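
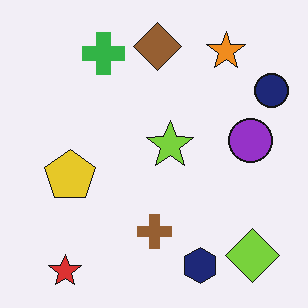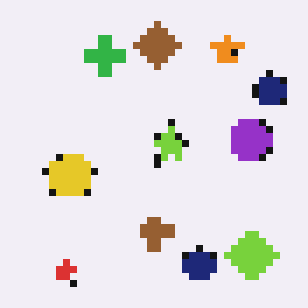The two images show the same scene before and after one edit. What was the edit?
This is the original image moderately pixelated.

Shapes are reduced to large square blocks; fine edges and outlines are lost — a downscale-then-upscale (mosaic) effect.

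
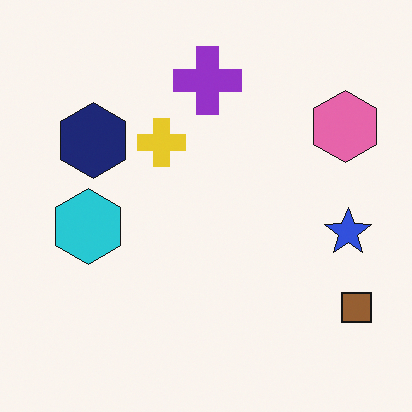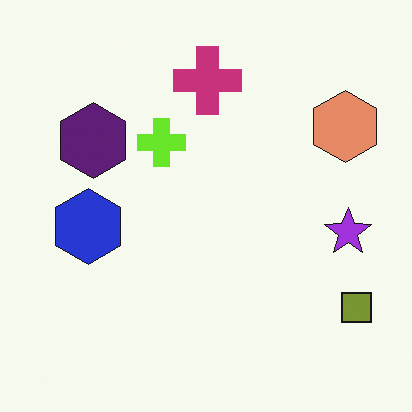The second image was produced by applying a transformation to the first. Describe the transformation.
Hue-shifted by a small amount.

Every shape's color has rotated by the same amount around the hue wheel — a uniform hue shift.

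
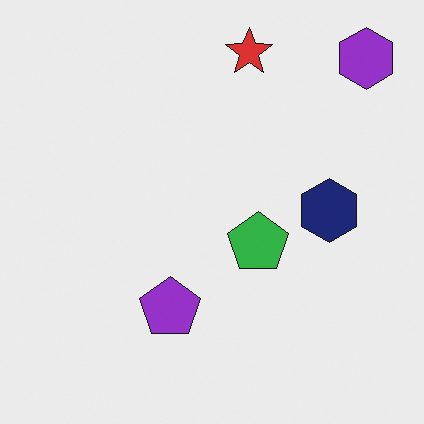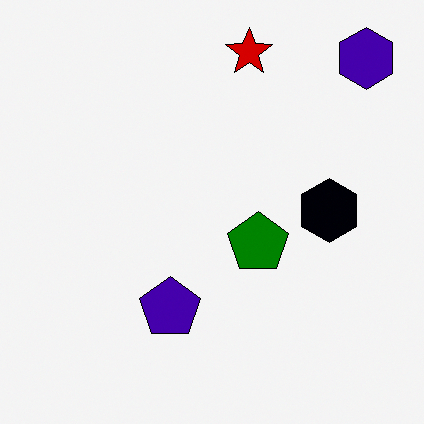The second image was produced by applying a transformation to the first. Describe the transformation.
The image was given much higher contrast.

Tones are pushed away from mid-grey across the whole image — a global contrast change.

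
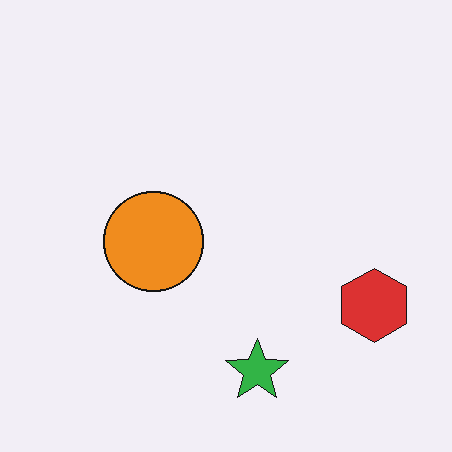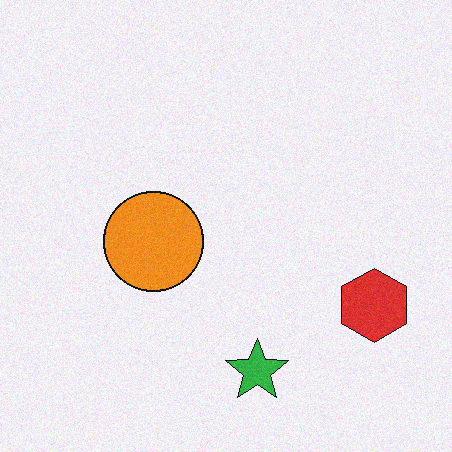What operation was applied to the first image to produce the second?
This is the original image degraded with light additive noise.

Random speckle covers the whole image, including the flat background.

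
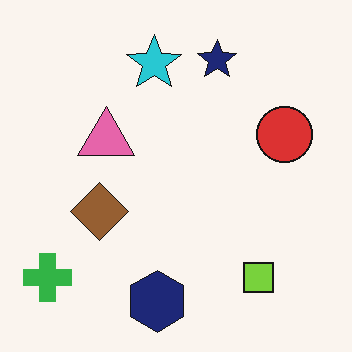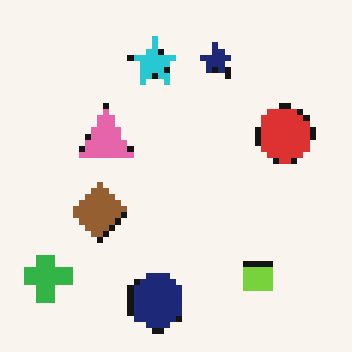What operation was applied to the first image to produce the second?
It was pixelated into visible square blocks.

Shapes are reduced to large square blocks; fine edges and outlines are lost — a downscale-then-upscale (mosaic) effect.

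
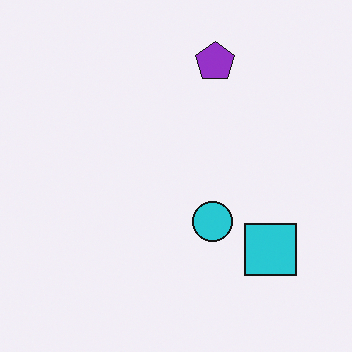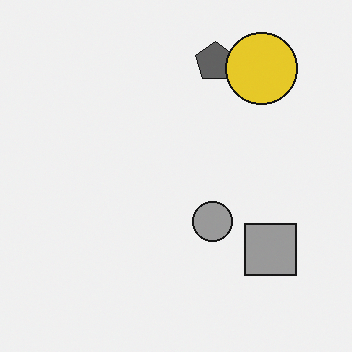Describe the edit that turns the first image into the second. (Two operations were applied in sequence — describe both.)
The second image is the first converted to grayscale, then overlaid with an additional yellow circle.

All color is removed — every shape is now a shade of grey. A yellow circle appears in the second image that is absent from the first.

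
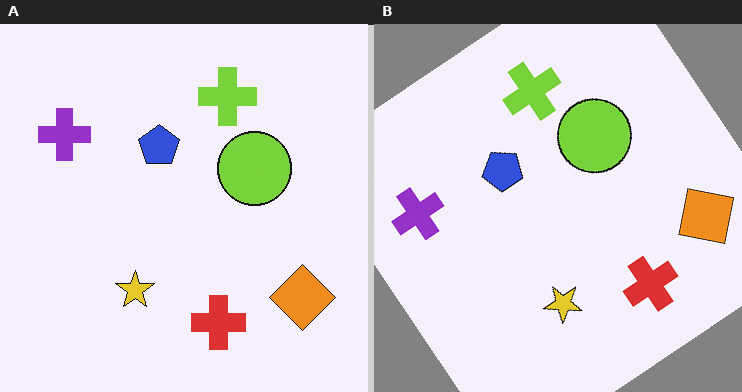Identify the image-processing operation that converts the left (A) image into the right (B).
The right (B) image is the left (A) rotated counter-clockwise by a large amount — several tens of degrees.

Every shape is tilted by the same angle and the image corners show triangular fill wedges — a whole-image rotation by a non-right angle.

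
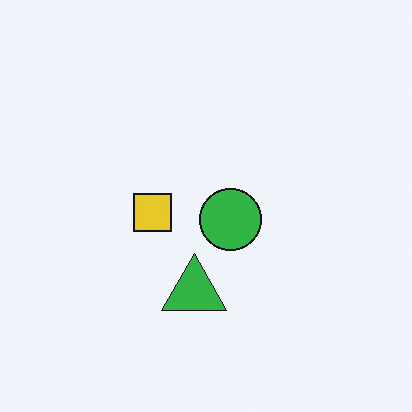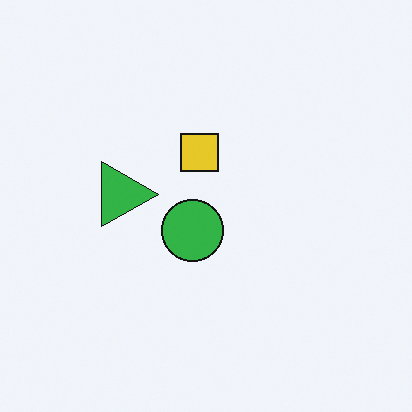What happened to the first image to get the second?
The second image is the first rotated 90° clockwise.

The green triangle sits in the bottom of the first image and the left of the second — consistent with a whole-image 90° clockwise rotation.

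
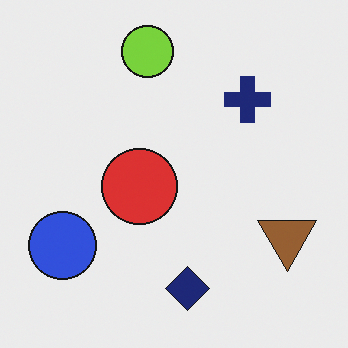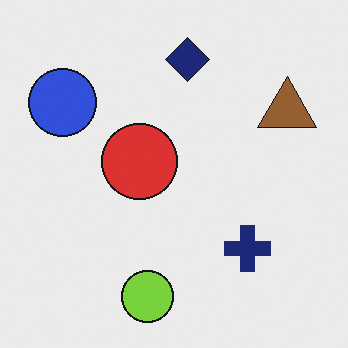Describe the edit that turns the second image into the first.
The transformation is: flipped vertically (top ↔ bottom).

The lime circle is in the bottom of the second image and the top of the first — shapes on opposite sides of the horizontal midline have swapped in a mirror flip.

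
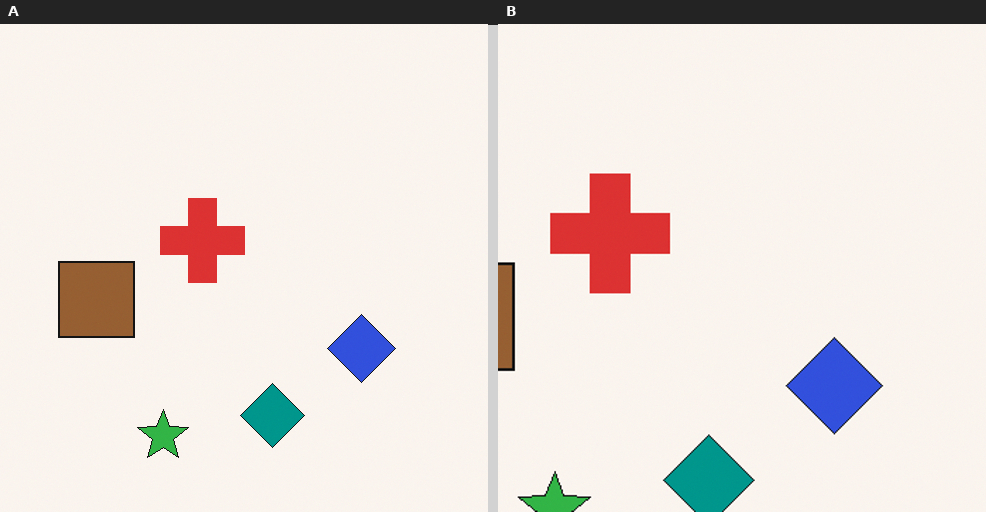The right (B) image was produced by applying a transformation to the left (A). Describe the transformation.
The right (B) image is the left (A) cropped to a modestly smaller region and rescaled.

The visible shapes are larger and the field of view is narrower; shapes near the original edges may be partly or wholly outside the frame — a crop-and-rescale.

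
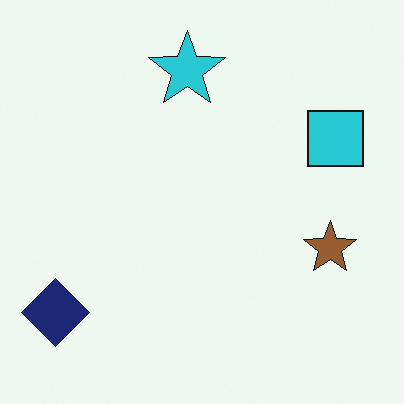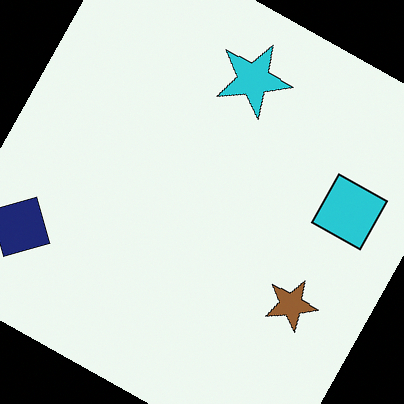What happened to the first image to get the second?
The image was rotated clockwise by a clearly visible amount.

Every shape is tilted by the same angle and the image corners show triangular fill wedges — a whole-image rotation by a non-right angle.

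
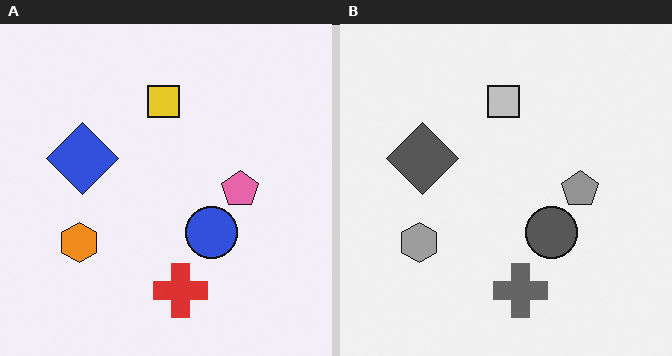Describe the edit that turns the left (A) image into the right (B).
Converted to grayscale.

All color is removed — every shape is now a shade of grey.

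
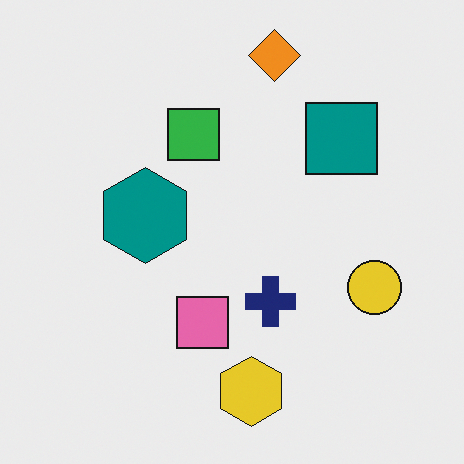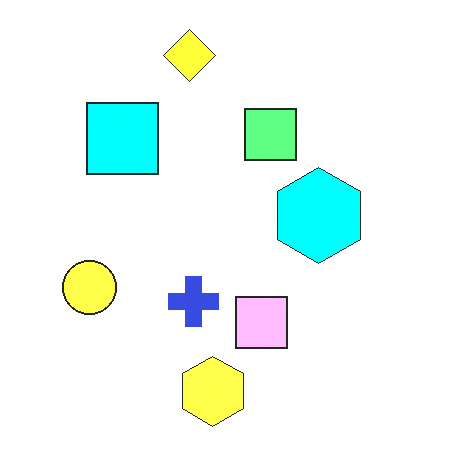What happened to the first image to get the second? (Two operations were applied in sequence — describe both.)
The transformation is: flipped horizontally (left ↔ right), then noticeably brightened.

The yellow circle is in the right of the first image and the left of the second — shapes on opposite sides of the vertical midline have swapped in a mirror flip. Every pixel — background and shapes alike — is uniformly brightened.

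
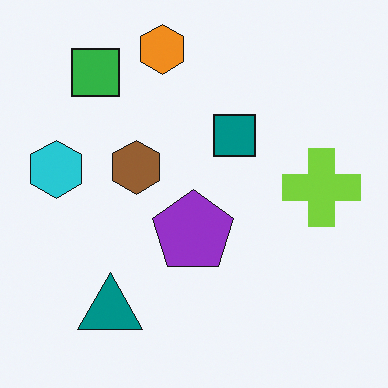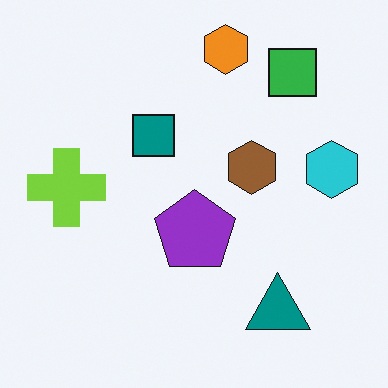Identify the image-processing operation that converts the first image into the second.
The second image is the first flipped horizontally (left ↔ right).

The cyan hexagon is in the left of the first image and the right of the second — shapes on opposite sides of the vertical midline have swapped in a mirror flip.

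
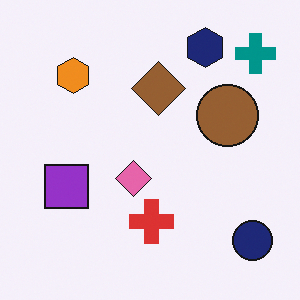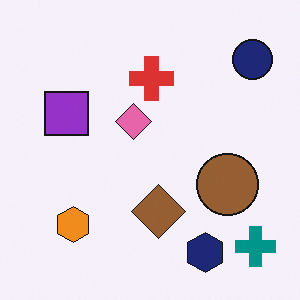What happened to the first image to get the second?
This is the original image flipped vertically (top ↔ bottom).

The navy hexagon is in the top-right of the first image and the bottom-right of the second — shapes on opposite sides of the horizontal midline have swapped in a mirror flip.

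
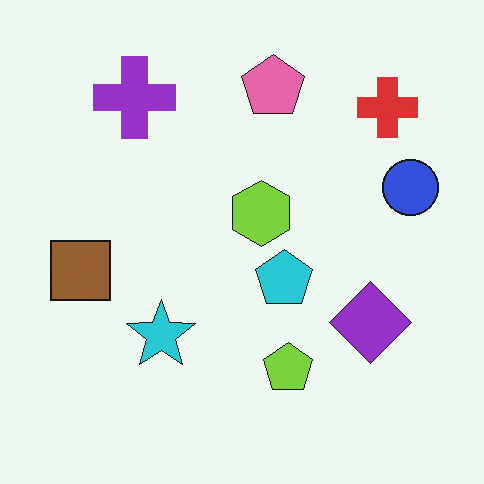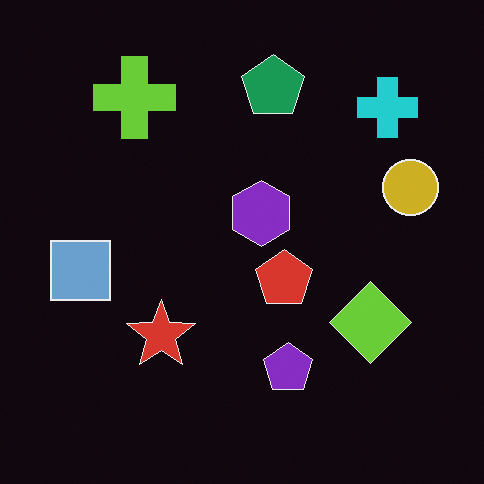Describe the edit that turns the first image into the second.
The image was color-inverted (negative).

The light background has become dark and every shape's color is its complement — a photographic negative.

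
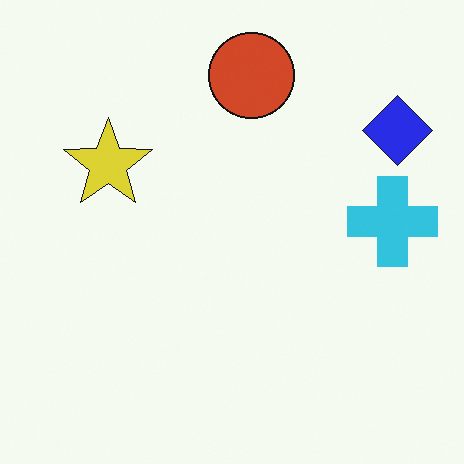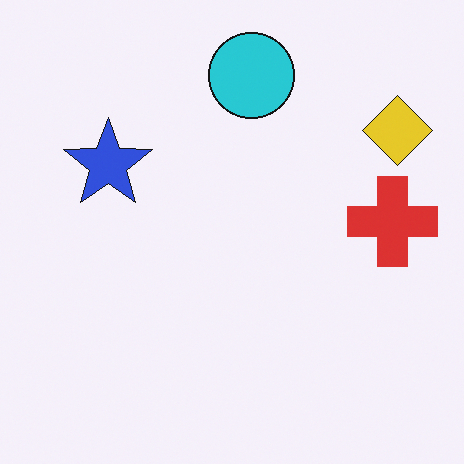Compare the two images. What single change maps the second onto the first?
This is the original image hue-shifted through roughly half the color wheel.

Every shape's color has rotated by the same amount around the hue wheel — a uniform hue shift.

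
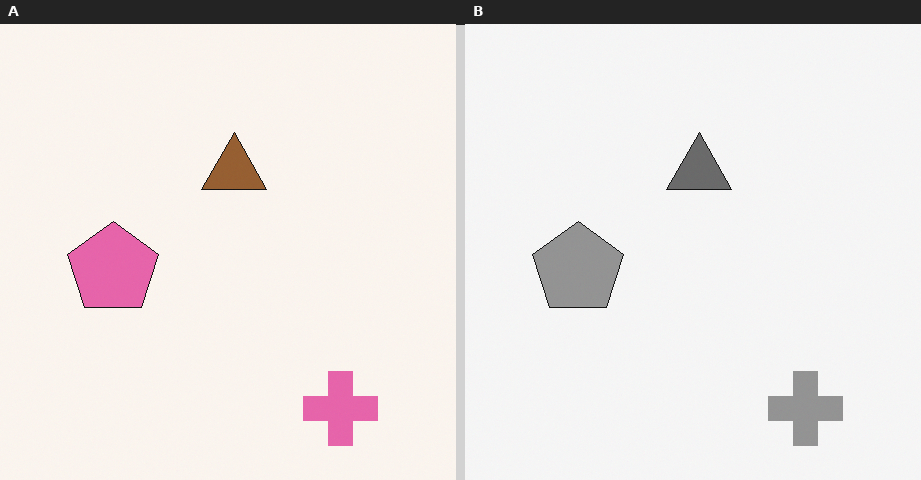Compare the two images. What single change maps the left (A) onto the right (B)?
It was converted to grayscale.

All color is removed — every shape is now a shade of grey.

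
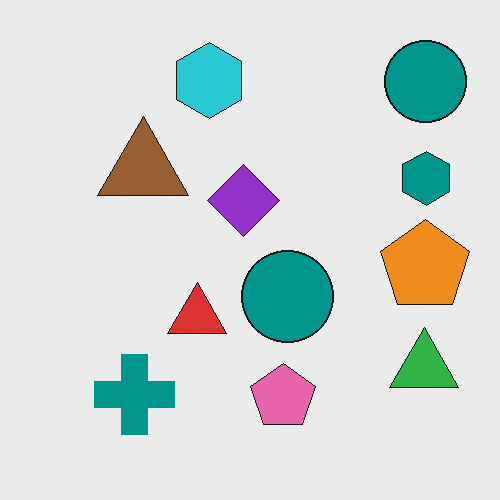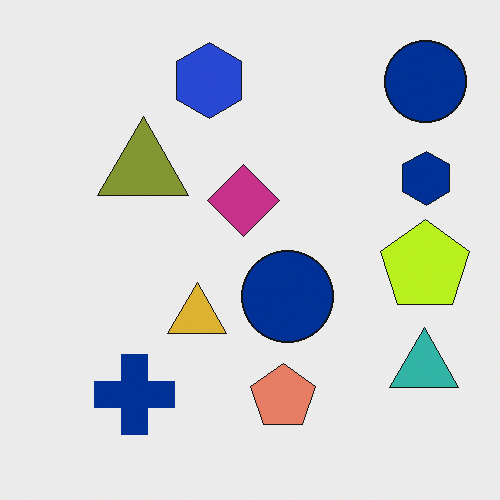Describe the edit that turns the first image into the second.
The transformation is: hue-shifted slightly.

Every shape's color has rotated by the same amount around the hue wheel — a uniform hue shift.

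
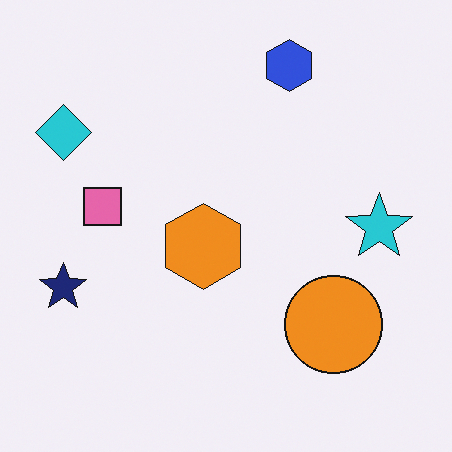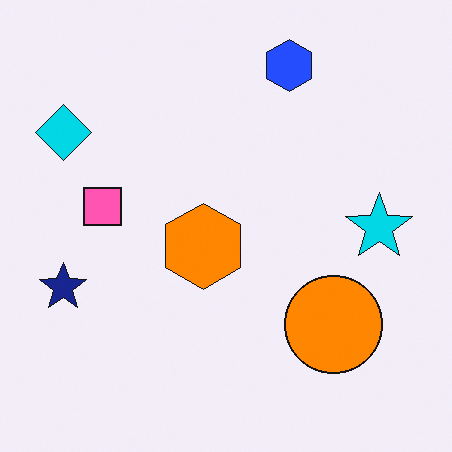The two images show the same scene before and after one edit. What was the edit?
This is the original image slightly oversaturated.

All colors are more vivid — a global saturation change.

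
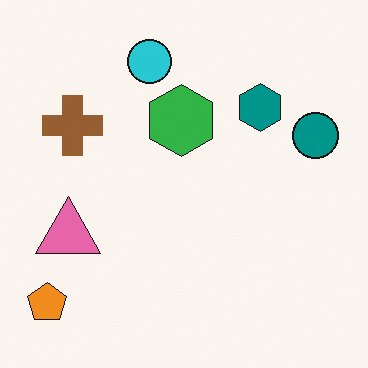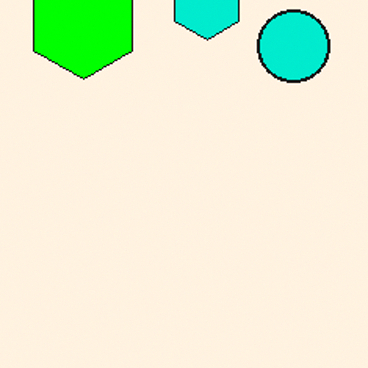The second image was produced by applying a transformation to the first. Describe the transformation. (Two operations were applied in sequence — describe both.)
This is the original image cropped slightly and scaled back up, then made much more vivid (saturation change).

The visible shapes are larger and the field of view is narrower; shapes near the original edges may be partly or wholly outside the frame — a crop-and-rescale. All colors are more vivid — a global saturation change.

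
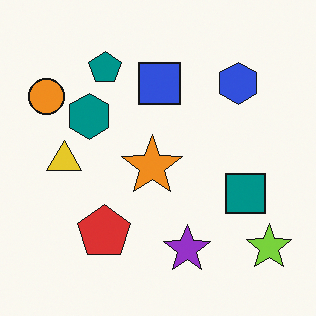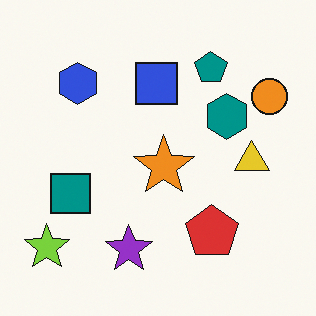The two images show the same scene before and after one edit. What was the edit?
It was flipped horizontally (left ↔ right).

The orange circle is in the top-left of the first image and the top-right of the second — shapes on opposite sides of the vertical midline have swapped in a mirror flip.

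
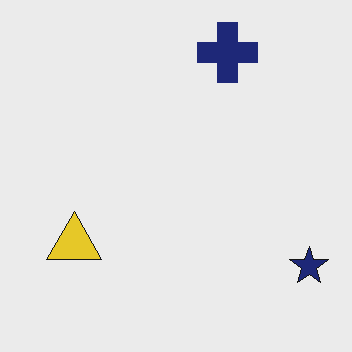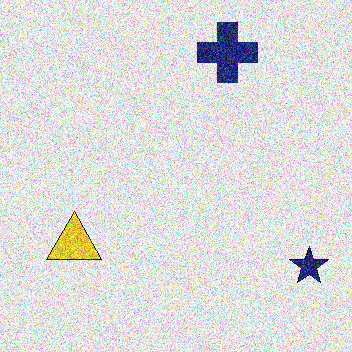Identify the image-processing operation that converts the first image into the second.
The image was degraded with heavy additive noise.

Random speckle covers the whole image, including the flat background.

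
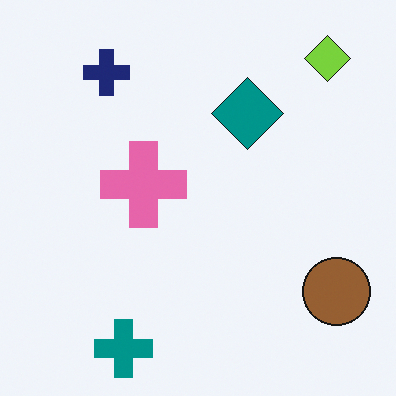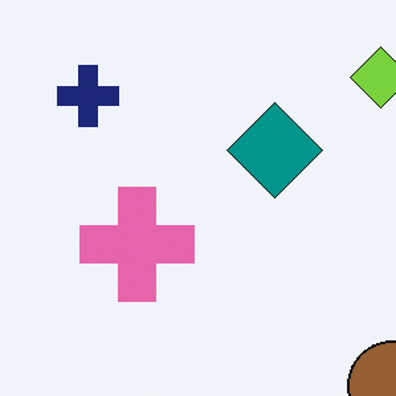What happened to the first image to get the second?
This is the original image cropped to a modestly smaller region and rescaled.

The visible shapes are larger and the field of view is narrower; shapes near the original edges may be partly or wholly outside the frame — a crop-and-rescale.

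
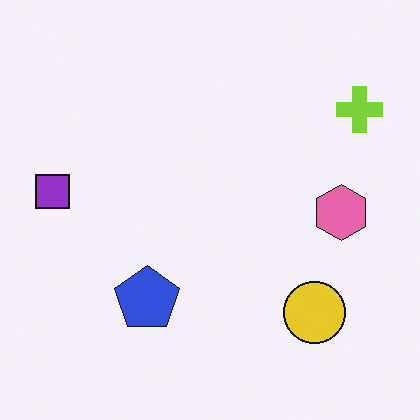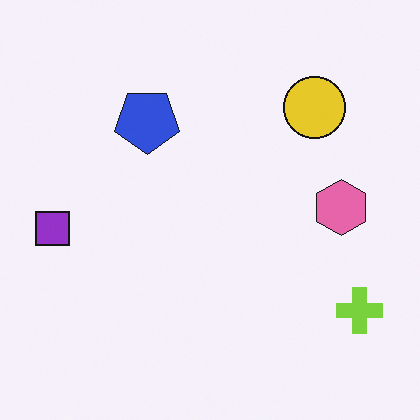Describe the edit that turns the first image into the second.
The second image is the first flipped vertically (top ↔ bottom).

The yellow circle is in the bottom-right of the first image and the top-right of the second — shapes on opposite sides of the horizontal midline have swapped in a mirror flip.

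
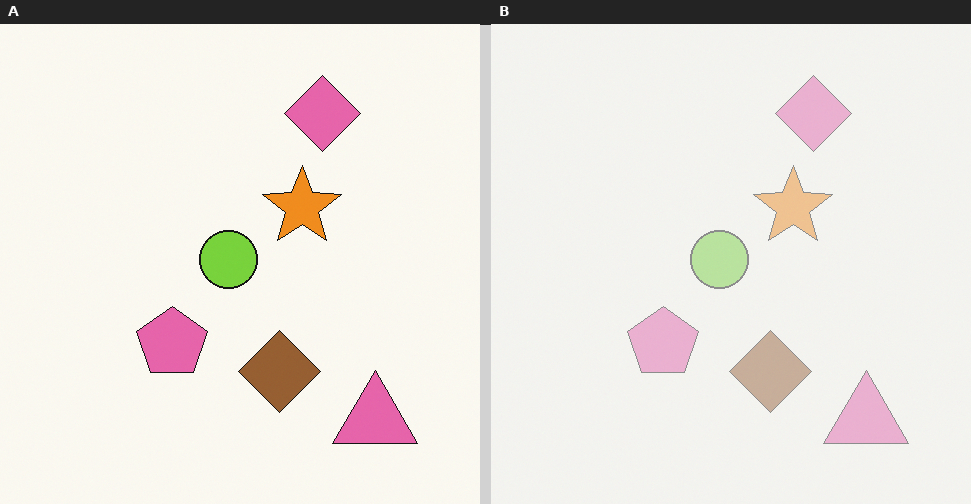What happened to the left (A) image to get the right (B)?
It was given much lower contrast.

Tones are pushed toward mid-grey across the whole image — a global contrast change.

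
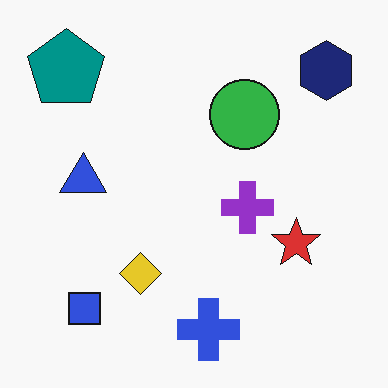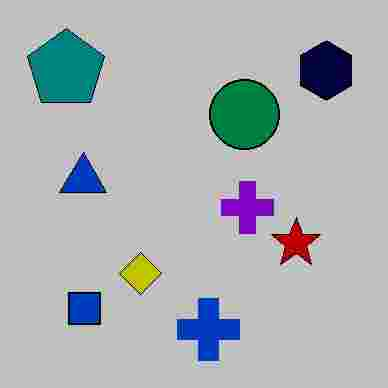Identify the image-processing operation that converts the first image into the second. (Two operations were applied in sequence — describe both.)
Aggressively posterized, then degraded with heavy JPEG compression.

Each flat color has snapped to a coarser quantized level — most visibly, the near-white background has dropped to a flat grey. Blocky 8×8 compression artifacts appear around shape edges and the flat background shows ringing — characteristic JPEG degradation.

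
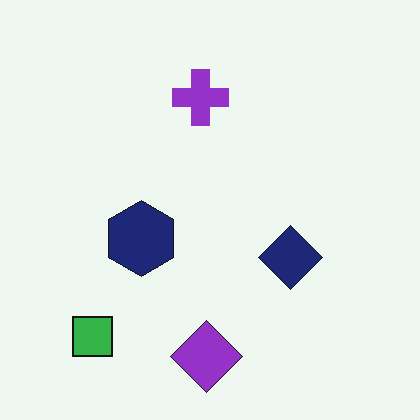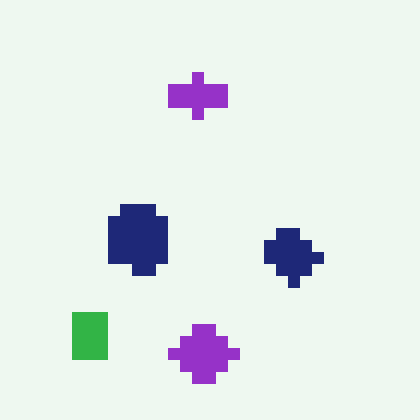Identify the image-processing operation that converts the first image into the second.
Heavily pixelated into large blocks.

Shapes are reduced to large square blocks; fine edges and outlines are lost — a downscale-then-upscale (mosaic) effect.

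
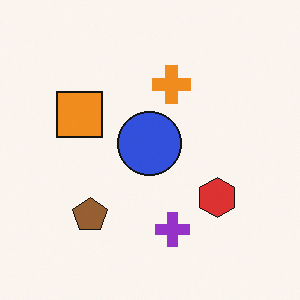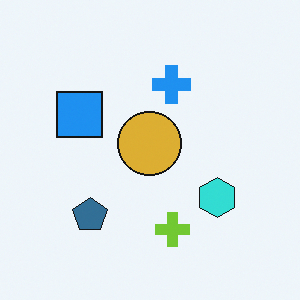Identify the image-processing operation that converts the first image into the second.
Hue-shifted by a large amount.

Every shape's color has rotated by the same amount around the hue wheel — a uniform hue shift.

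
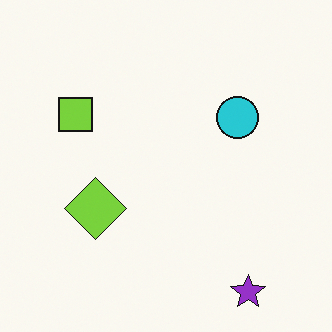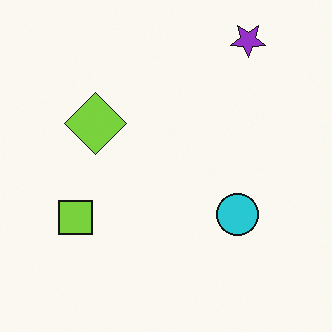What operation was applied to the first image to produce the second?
Flipped vertically (top ↔ bottom).

The purple star is in the bottom-right of the first image and the top-right of the second — shapes on opposite sides of the horizontal midline have swapped in a mirror flip.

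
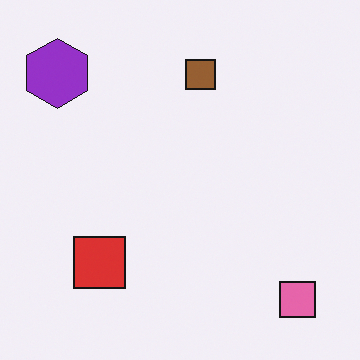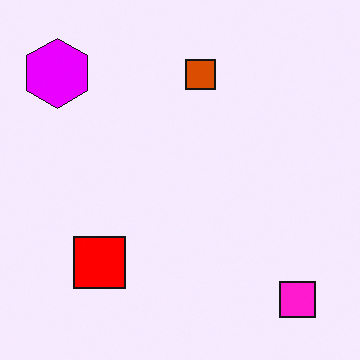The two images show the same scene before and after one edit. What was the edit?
The second image is the first made much more vivid (saturation change).

All colors are more vivid — a global saturation change.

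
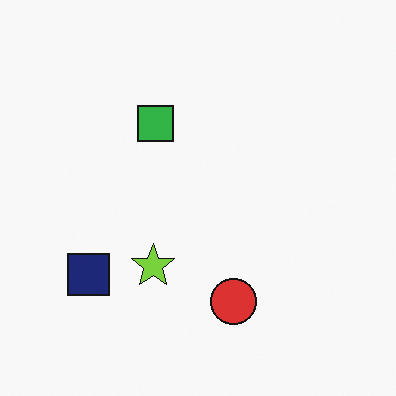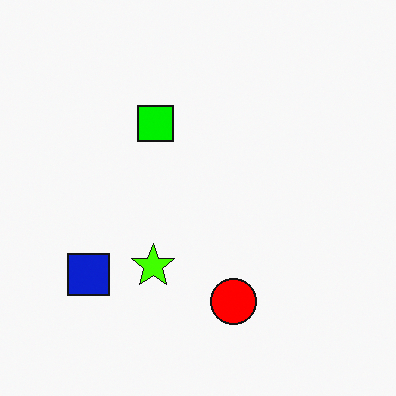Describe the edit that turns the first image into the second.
The transformation is: heavily oversaturated.

All colors are more vivid — a global saturation change.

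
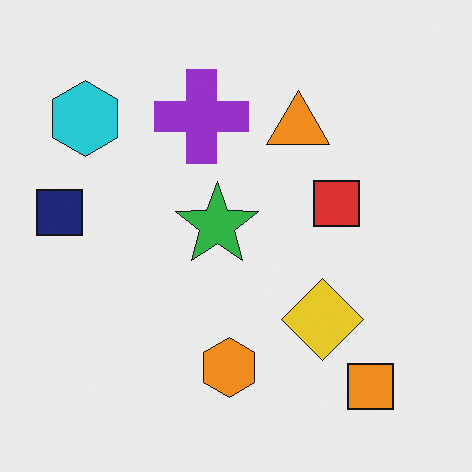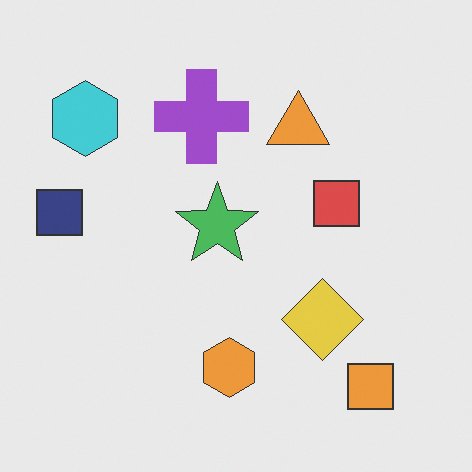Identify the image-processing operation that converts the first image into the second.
The transformation is: given slightly reduced contrast.

Tones are pushed toward mid-grey across the whole image — a global contrast change.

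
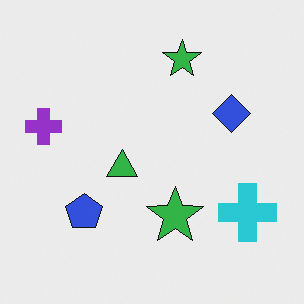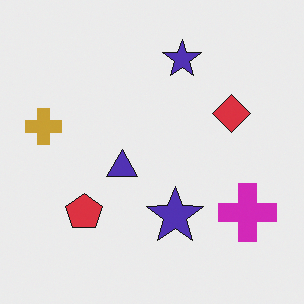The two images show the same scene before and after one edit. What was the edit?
The second image is the first hue-shifted through roughly a third of the color wheel.

Every shape's color has rotated by the same amount around the hue wheel — a uniform hue shift.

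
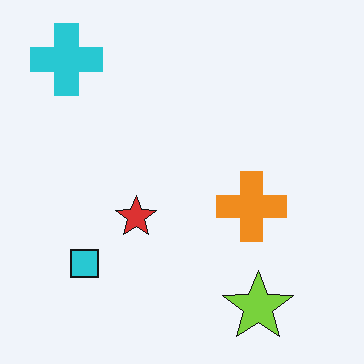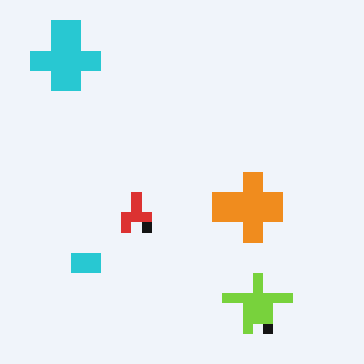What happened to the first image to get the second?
The second image is the first heavily pixelated into large blocks.

Shapes are reduced to large square blocks; fine edges and outlines are lost — a downscale-then-upscale (mosaic) effect.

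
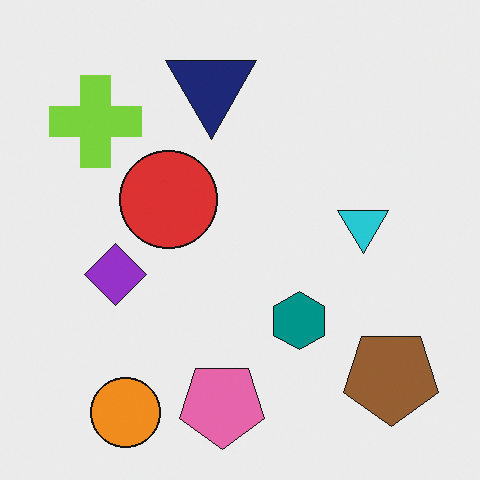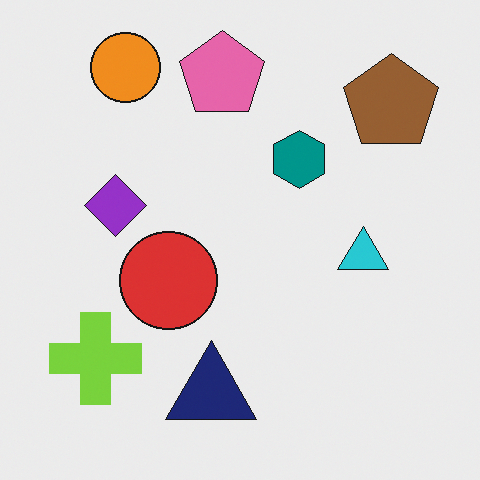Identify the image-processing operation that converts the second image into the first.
The transformation is: flipped vertically (top ↔ bottom).

The orange circle is in the top-left of the second image and the bottom-left of the first — shapes on opposite sides of the horizontal midline have swapped in a mirror flip.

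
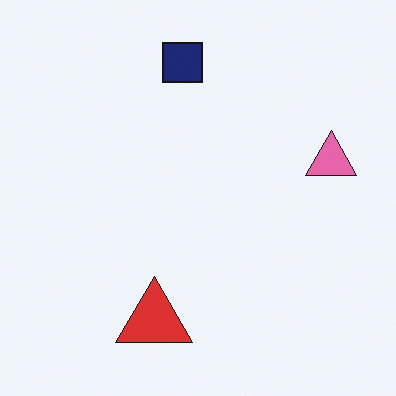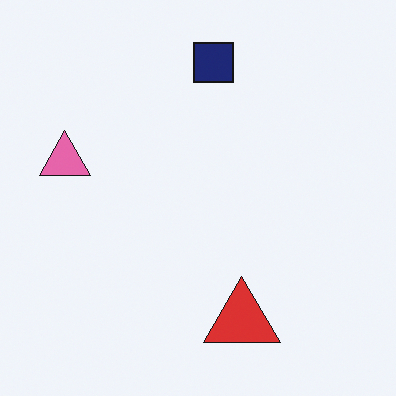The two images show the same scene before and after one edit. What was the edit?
The transformation is: flipped horizontally (left ↔ right).

The pink triangle is in the right of the first image and the left of the second — shapes on opposite sides of the vertical midline have swapped in a mirror flip.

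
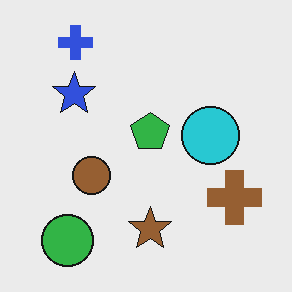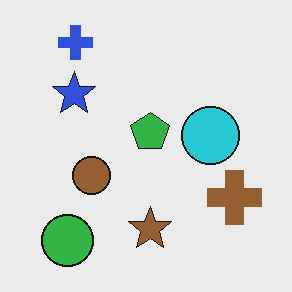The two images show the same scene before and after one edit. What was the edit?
It was JPEG-compressed with visible artifacts.

Blocky 8×8 compression artifacts appear around shape edges and the flat background shows ringing — characteristic JPEG degradation.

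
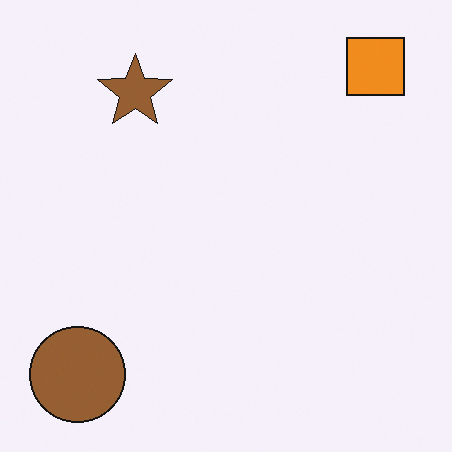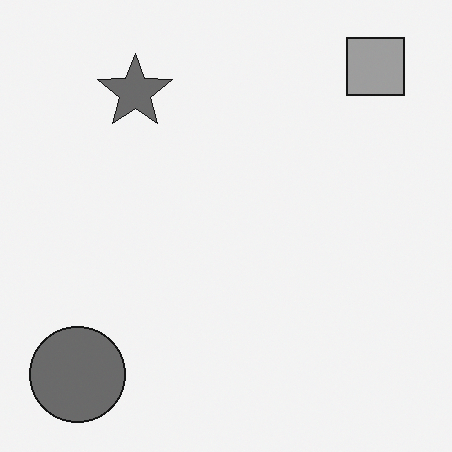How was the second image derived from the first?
The transformation is: converted to grayscale.

All color is removed — every shape is now a shade of grey.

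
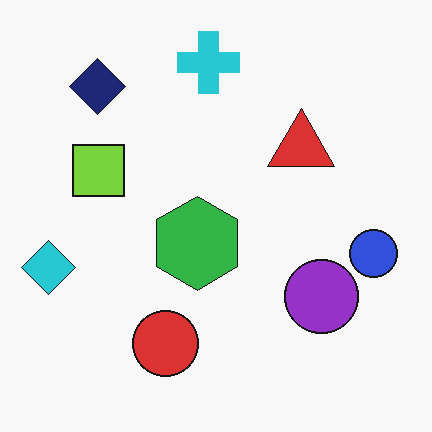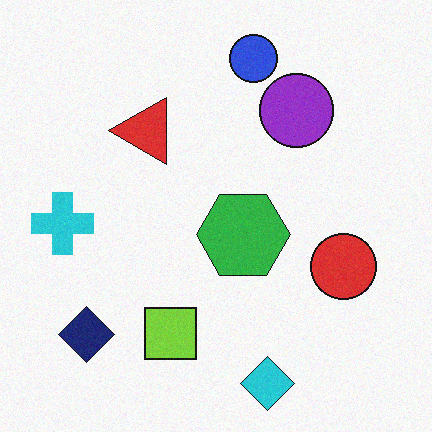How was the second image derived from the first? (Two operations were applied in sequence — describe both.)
Degraded with light additive noise, then rotated 90° counter-clockwise.

Random speckle covers the whole image, including the flat background. The navy diamond sits in the top-left of the first image and the bottom-left of the second — consistent with a whole-image 90° counter-clockwise rotation.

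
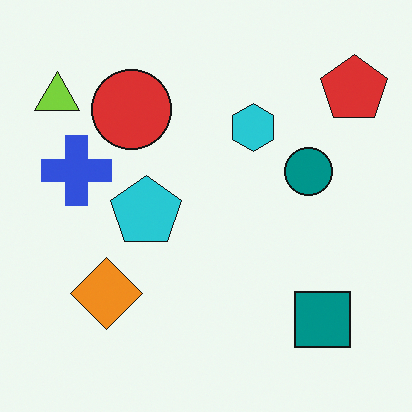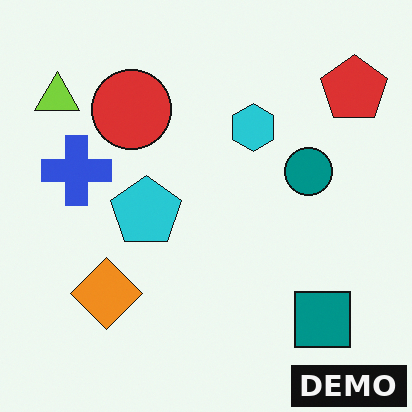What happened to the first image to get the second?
The transformation is: watermarked with the text "DEMO" in the lower-right corner.

A dark label reading "DEMO" appears in the lower-right corner.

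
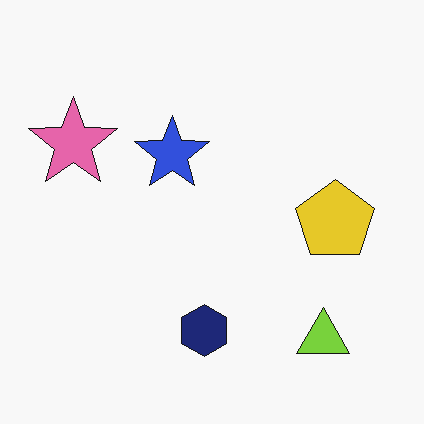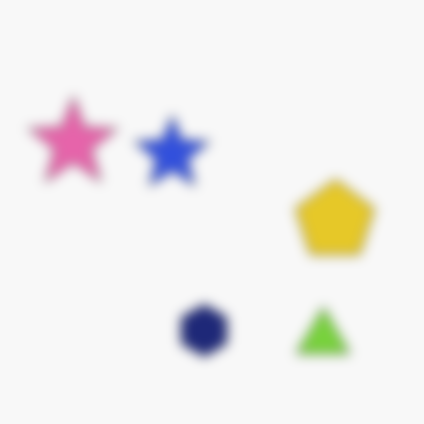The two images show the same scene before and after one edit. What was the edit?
It was strongly gaussian-blurred.

Shape edges and outlines are uniformly softened across the whole image.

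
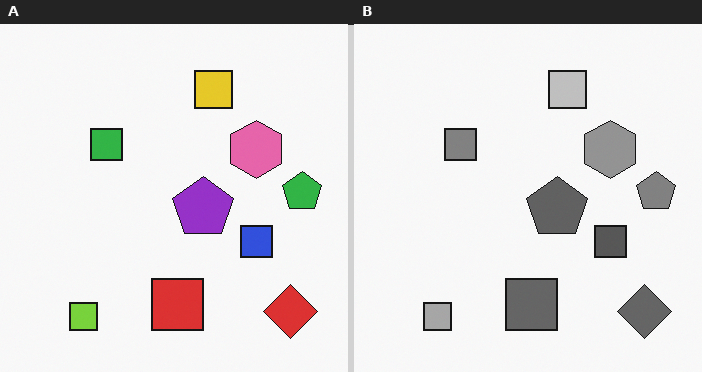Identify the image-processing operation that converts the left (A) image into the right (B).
This is the original image converted to grayscale.

All color is removed — every shape is now a shade of grey.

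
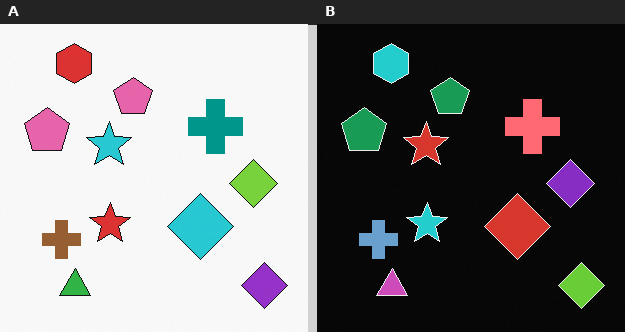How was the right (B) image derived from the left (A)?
The transformation is: color-inverted (negative).

The light background has become dark and every shape's color is its complement — a photographic negative.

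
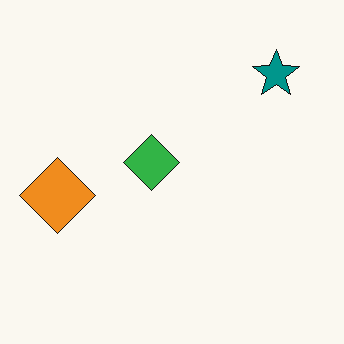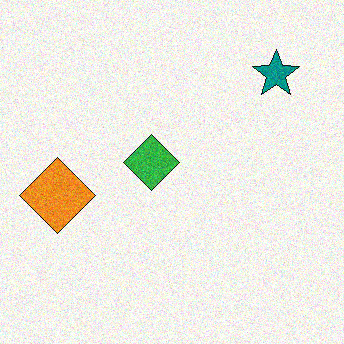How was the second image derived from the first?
This is the original image degraded with visible gaussian noise.

Random speckle covers the whole image, including the flat background.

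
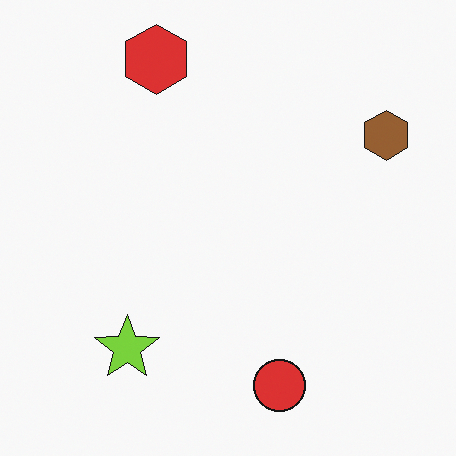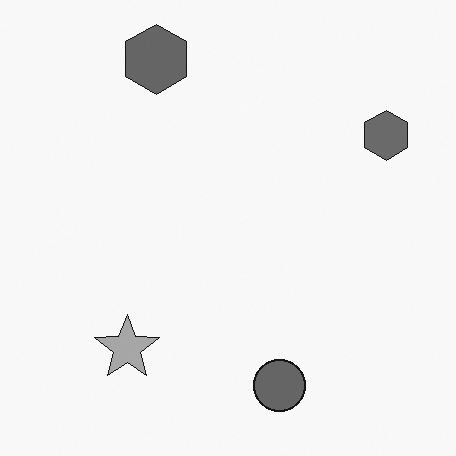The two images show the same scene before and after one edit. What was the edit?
It was converted to grayscale.

All color is removed — every shape is now a shade of grey.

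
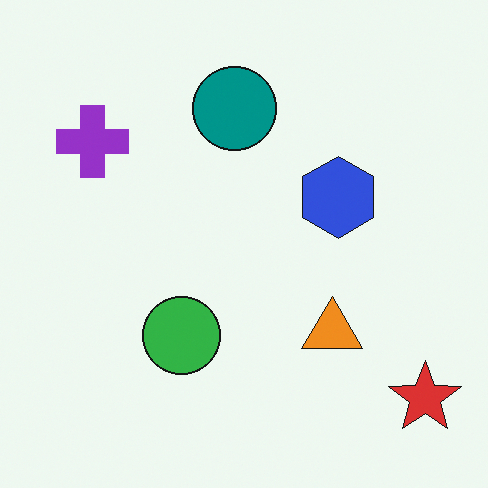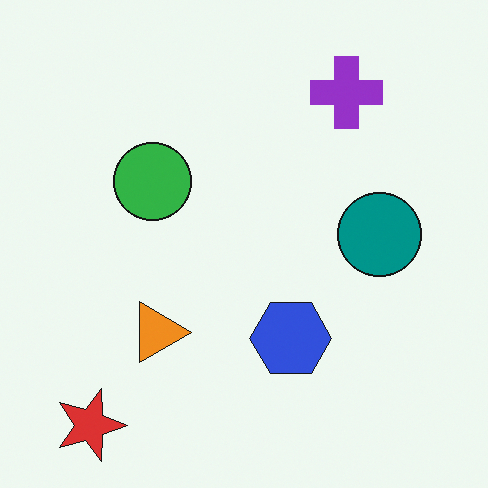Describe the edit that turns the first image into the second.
The transformation is: rotated 90° clockwise.

The red star sits in the bottom-right of the first image and the bottom-left of the second — consistent with a whole-image 90° clockwise rotation.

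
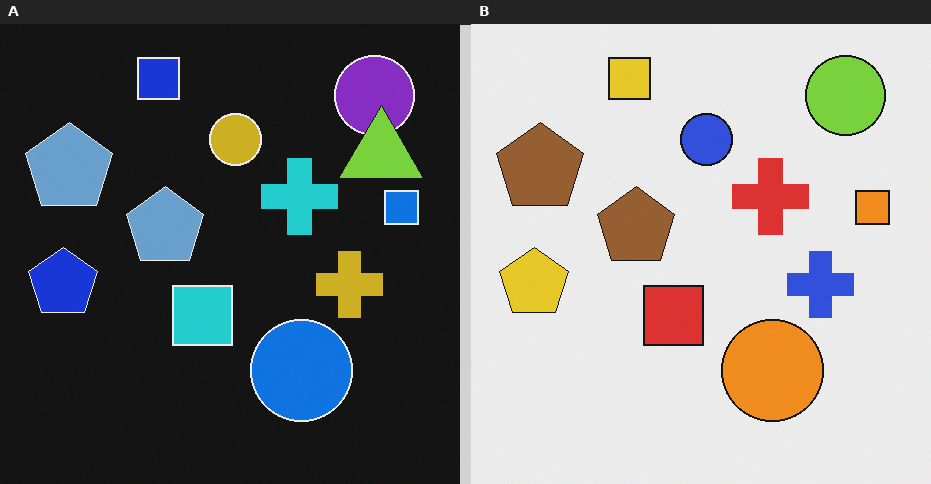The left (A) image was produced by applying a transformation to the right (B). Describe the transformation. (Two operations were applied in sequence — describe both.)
The image was color-inverted (negative), then overlaid with an additional lime triangle.

The light background has become dark and every shape's color is its complement — a photographic negative. A lime triangle appears in the left (A) image that is absent from the right (B).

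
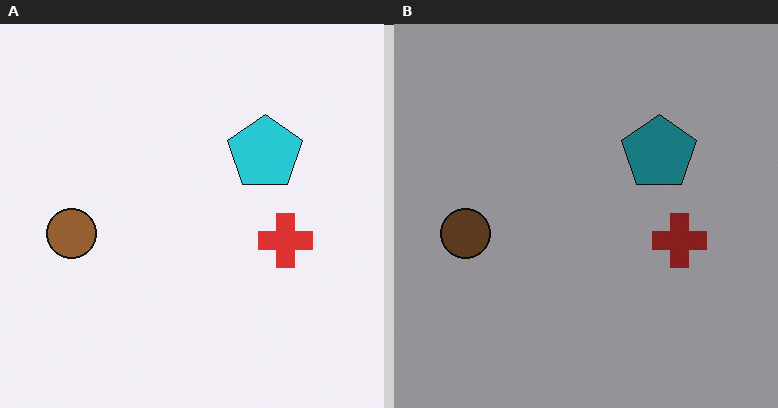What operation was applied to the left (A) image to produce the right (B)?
The right (B) image is the left (A) substantially darkened.

Every pixel — background and shapes alike — is uniformly darkened.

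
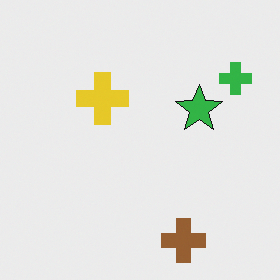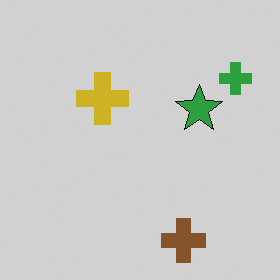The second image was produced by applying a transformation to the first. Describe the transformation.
The second image is the first darkened a little.

Every pixel — background and shapes alike — is uniformly darkened.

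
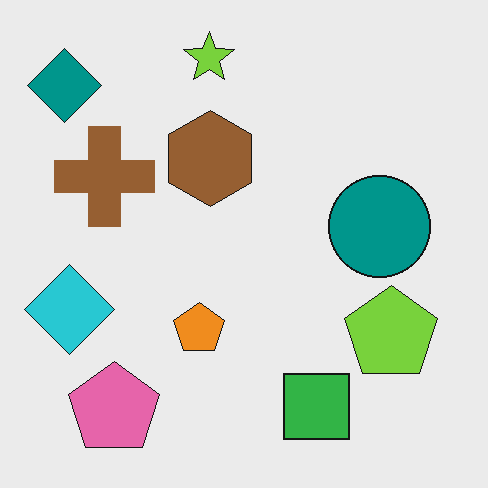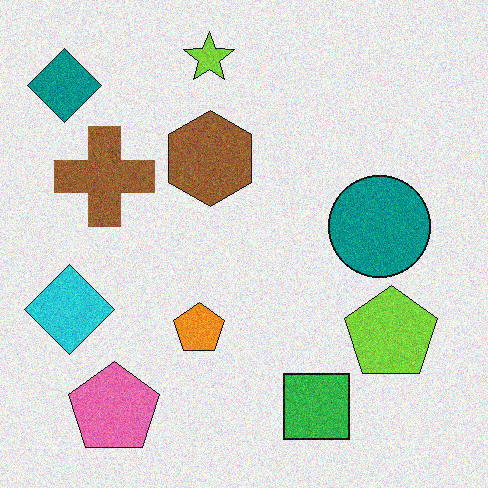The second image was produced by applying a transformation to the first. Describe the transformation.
The second image is the first degraded with moderate additive noise.

Random speckle covers the whole image, including the flat background.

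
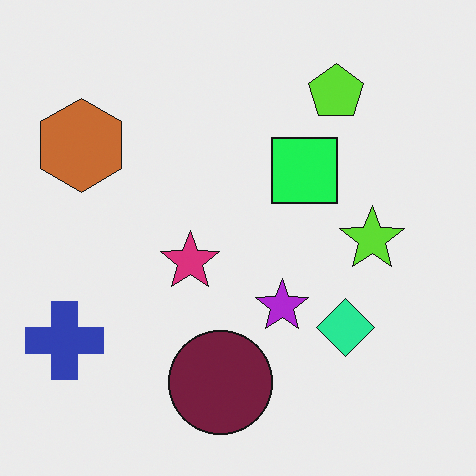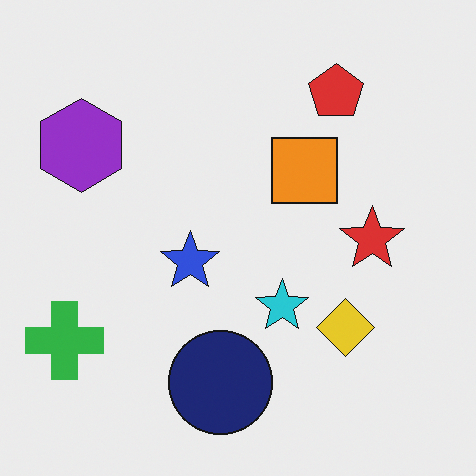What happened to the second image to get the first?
This is the original image hue-shifted noticeably.

Every shape's color has rotated by the same amount around the hue wheel — a uniform hue shift.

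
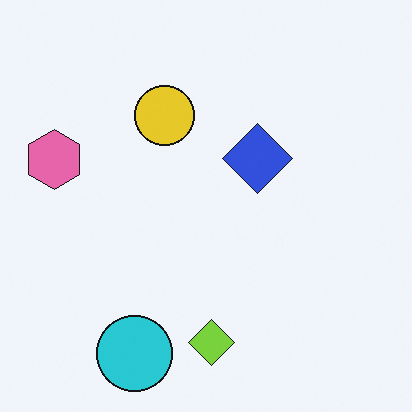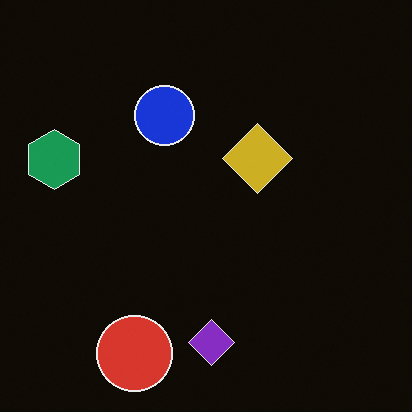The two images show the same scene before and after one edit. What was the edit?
The transformation is: color-inverted (negative).

The light background has become dark and every shape's color is its complement — a photographic negative.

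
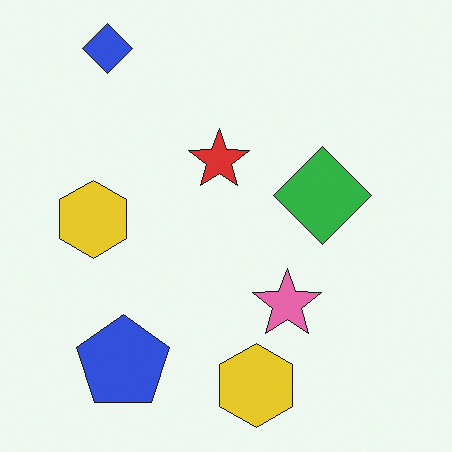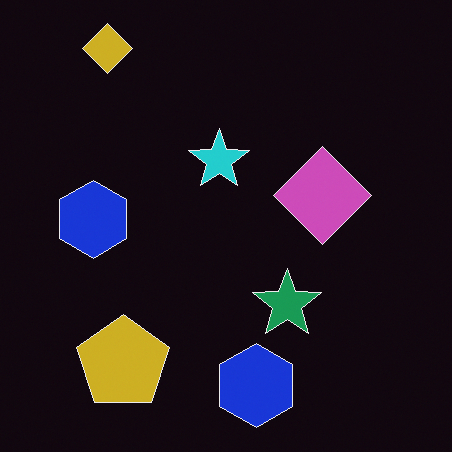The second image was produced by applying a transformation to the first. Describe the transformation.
The image was color-inverted (negative).

The light background has become dark and every shape's color is its complement — a photographic negative.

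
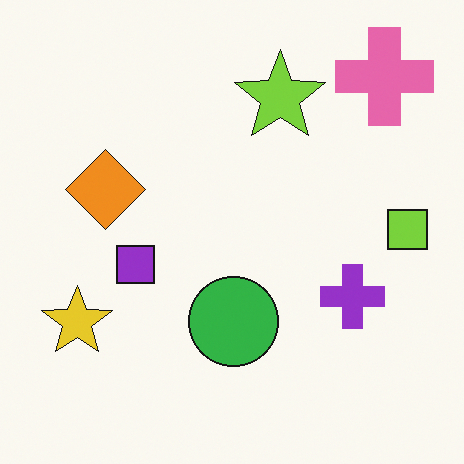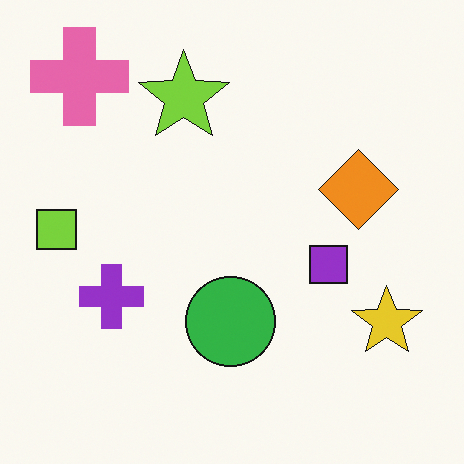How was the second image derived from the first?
Flipped horizontally (left ↔ right).

The lime square is in the right of the first image and the left of the second — shapes on opposite sides of the vertical midline have swapped in a mirror flip.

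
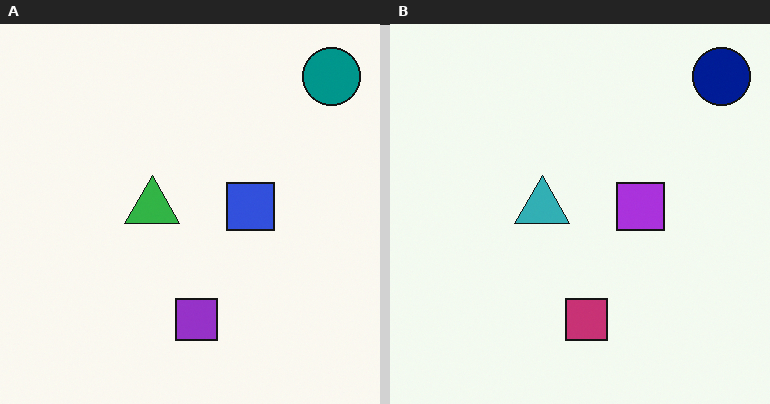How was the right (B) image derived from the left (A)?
This is the original image hue-shifted by a small amount.

Every shape's color has rotated by the same amount around the hue wheel — a uniform hue shift.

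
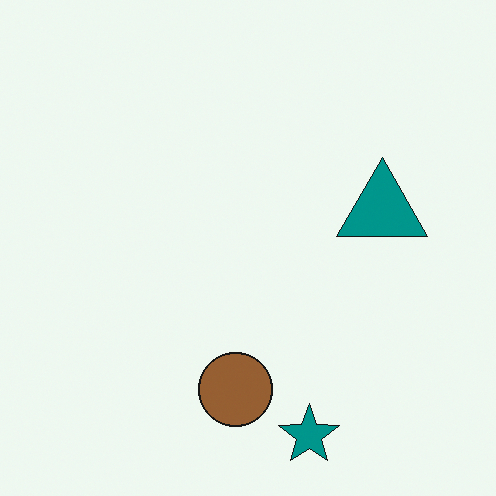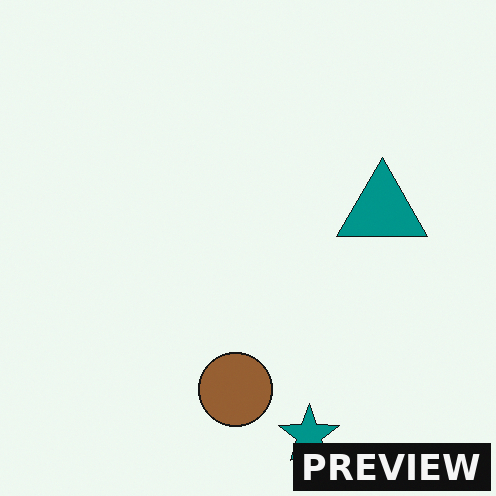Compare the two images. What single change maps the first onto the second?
Watermarked with the text "PREVIEW" in the lower-right corner.

A dark label reading "PREVIEW" appears in the lower-right corner.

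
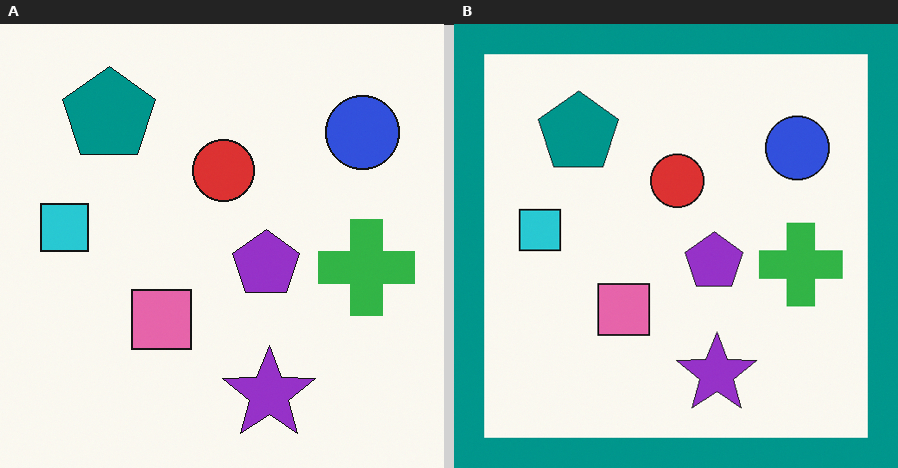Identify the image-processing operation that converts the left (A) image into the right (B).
This is the original image framed with a teal border.

A solid teal frame runs around the edge of the right (B) image, with the content slightly shrunk inside it.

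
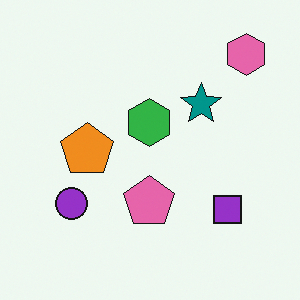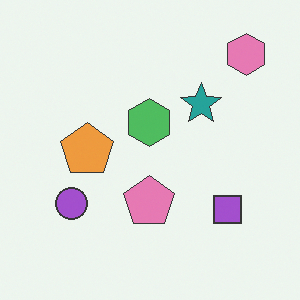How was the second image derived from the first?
The image was given slightly reduced contrast.

Tones are pushed toward mid-grey across the whole image — a global contrast change.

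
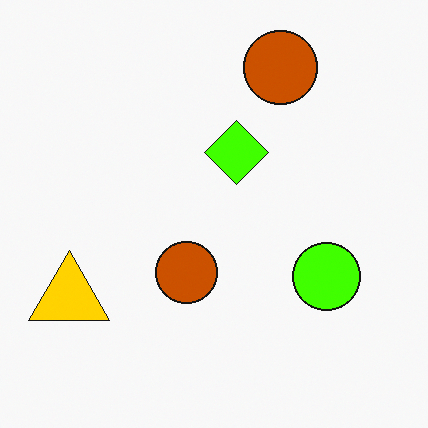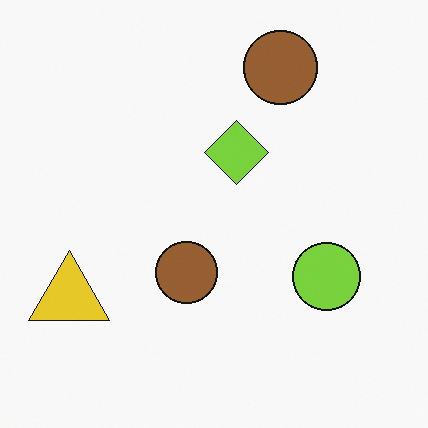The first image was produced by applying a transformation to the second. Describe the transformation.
The image was made much more vivid (saturation change).

All colors are more vivid — a global saturation change.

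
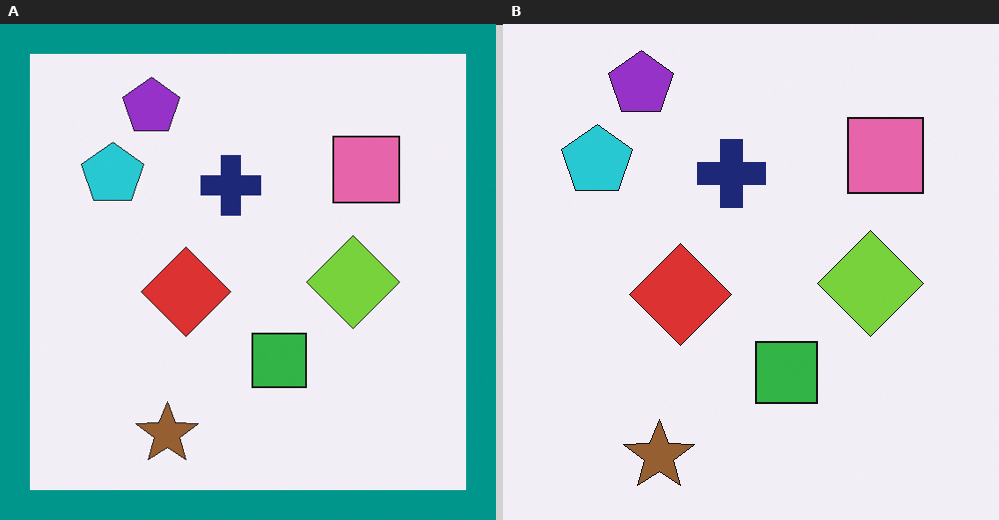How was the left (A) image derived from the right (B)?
The image was framed with a teal border.

A solid teal frame runs around the edge of the left (A) image, with the content slightly shrunk inside it.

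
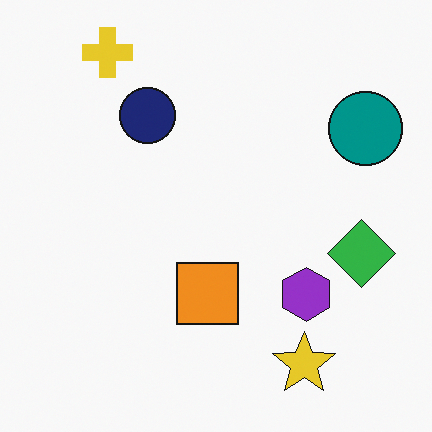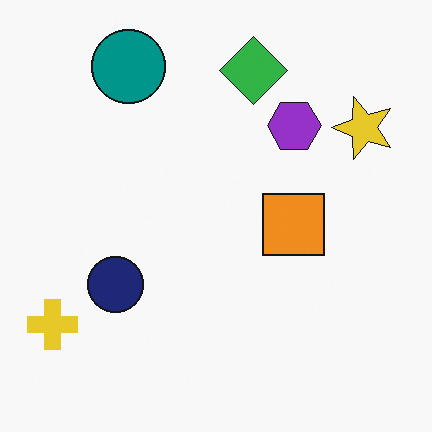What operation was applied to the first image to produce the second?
Rotated 90° counter-clockwise.

The yellow cross sits in the top-left of the first image and the bottom-left of the second — consistent with a whole-image 90° counter-clockwise rotation.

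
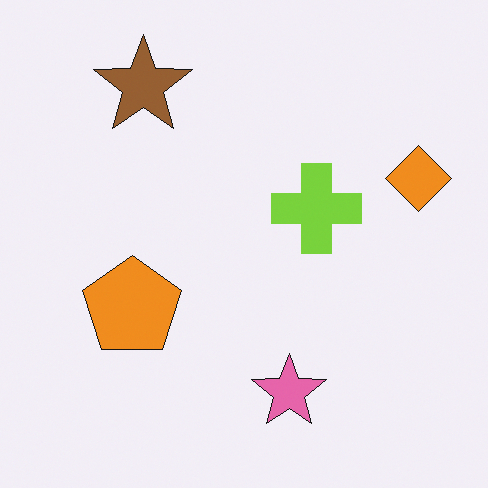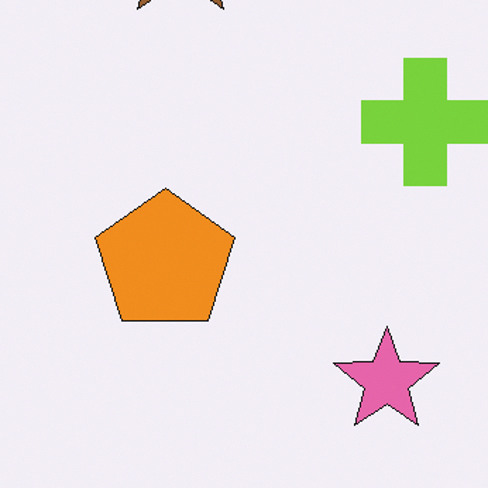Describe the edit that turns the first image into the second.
The transformation is: cropped to a modestly smaller region and rescaled.

The visible shapes are larger and the field of view is narrower; shapes near the original edges may be partly or wholly outside the frame — a crop-and-rescale.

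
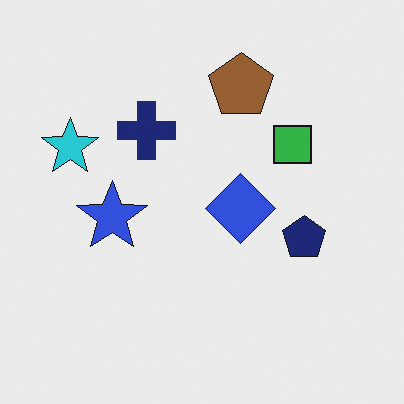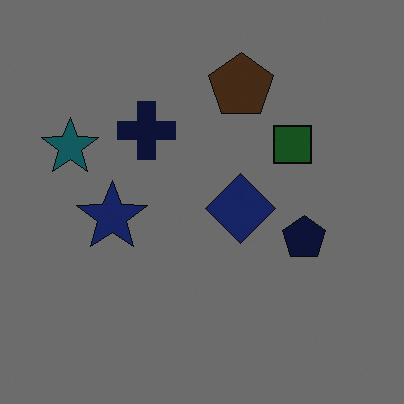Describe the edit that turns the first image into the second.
The image was darkened a lot.

Every pixel — background and shapes alike — is uniformly darkened.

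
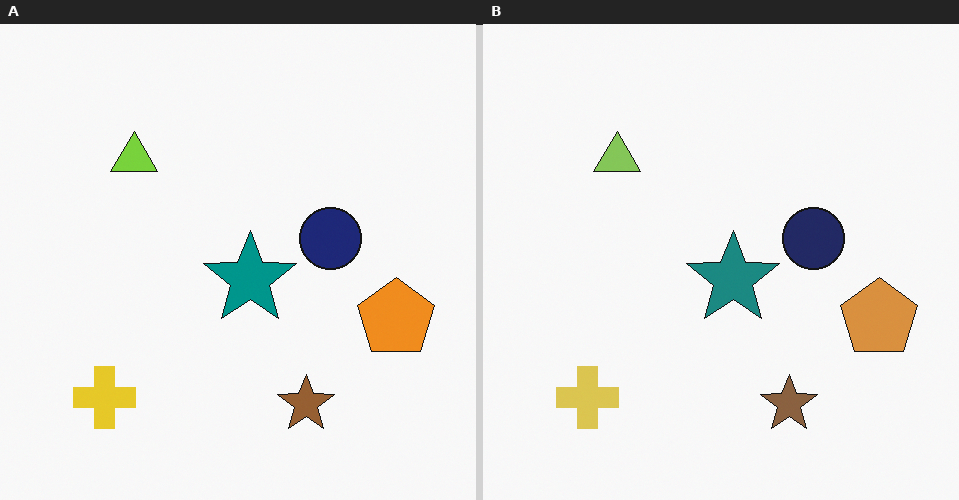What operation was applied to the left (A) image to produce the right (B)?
This is the original image slightly desaturated.

All colors are more muted and greyish — a global saturation change.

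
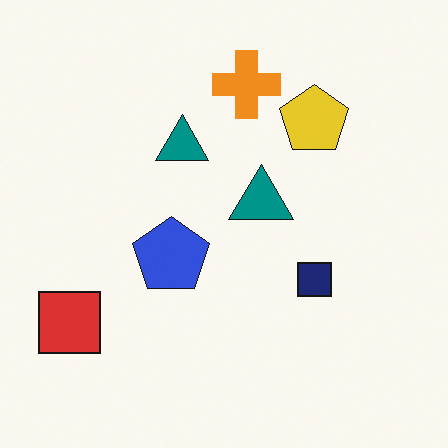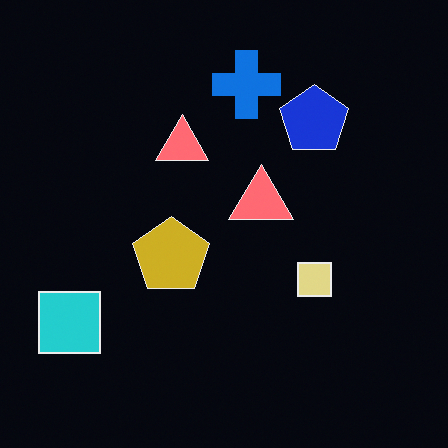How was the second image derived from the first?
The transformation is: color-inverted (negative).

The light background has become dark and every shape's color is its complement — a photographic negative.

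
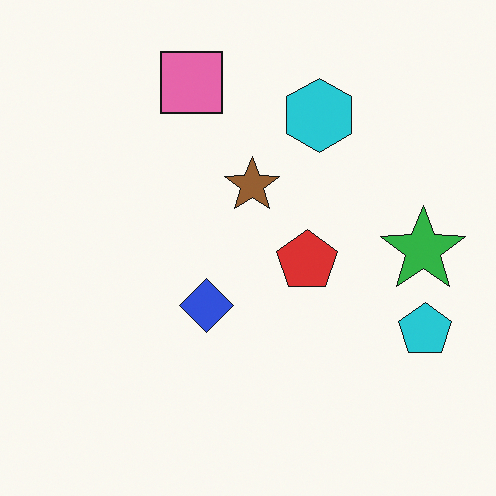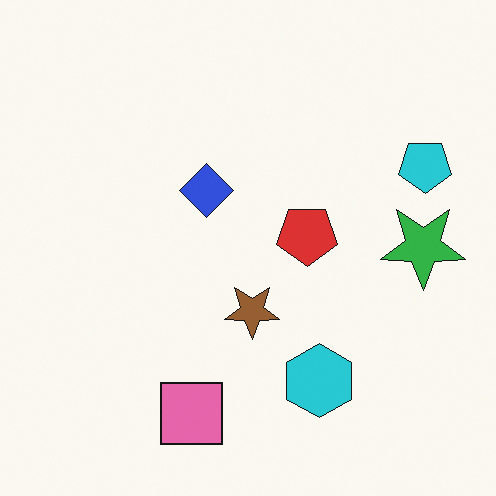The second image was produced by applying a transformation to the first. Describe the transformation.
The transformation is: flipped vertically (top ↔ bottom).

The pink square is in the top of the first image and the bottom of the second — shapes on opposite sides of the horizontal midline have swapped in a mirror flip.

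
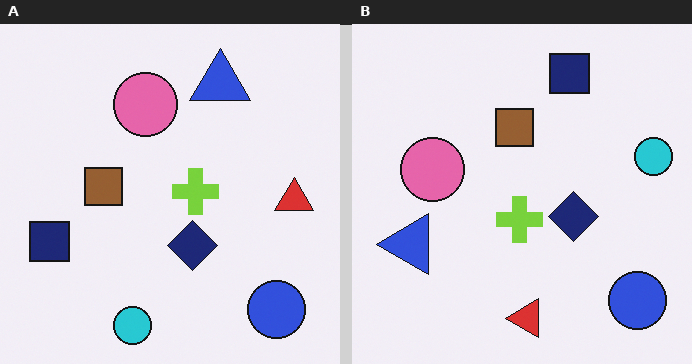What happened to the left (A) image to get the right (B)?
The right (B) image is the left (A) transposed (reflected across the top-left ↔ bottom-right diagonal).

Shapes have swapped their row and column positions — what was in the top-right is now in the bottom-left — a diagonal reflection.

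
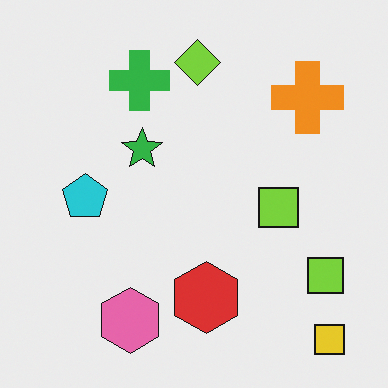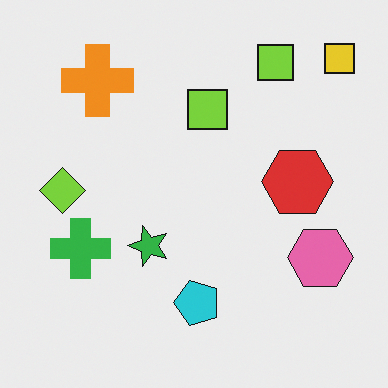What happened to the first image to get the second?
It was rotated 90° counter-clockwise.

The yellow square sits in the bottom-right of the first image and the top-right of the second — consistent with a whole-image 90° counter-clockwise rotation.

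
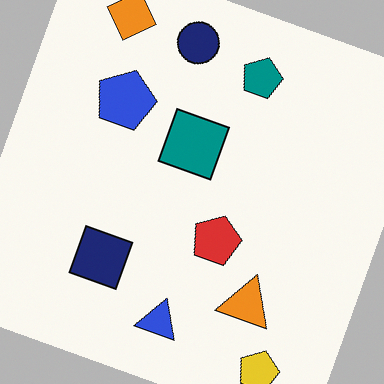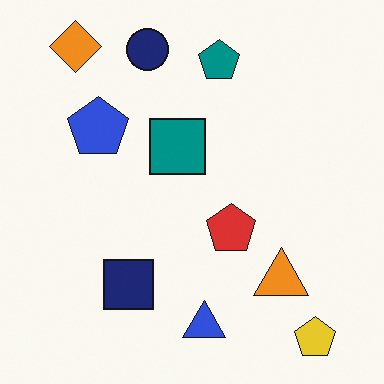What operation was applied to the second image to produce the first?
The transformation is: rotated clockwise by a clearly visible amount.

Every shape is tilted by the same angle and the image corners show triangular fill wedges — a whole-image rotation by a non-right angle.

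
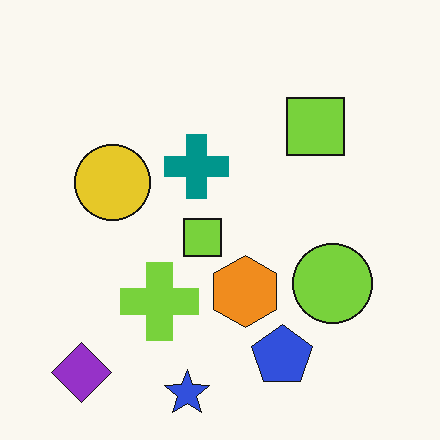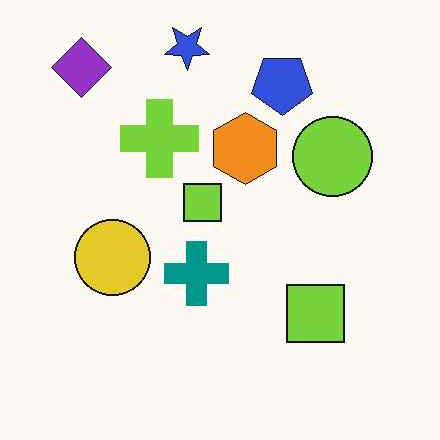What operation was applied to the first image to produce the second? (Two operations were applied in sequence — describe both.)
Given moderate JPEG compression, then flipped vertically (top ↔ bottom).

Blocky 8×8 compression artifacts appear around shape edges and the flat background shows ringing — characteristic JPEG degradation. The blue star is in the bottom of the first image and the top of the second — shapes on opposite sides of the horizontal midline have swapped in a mirror flip.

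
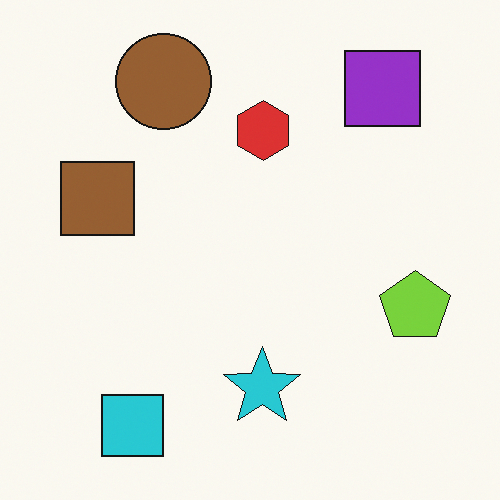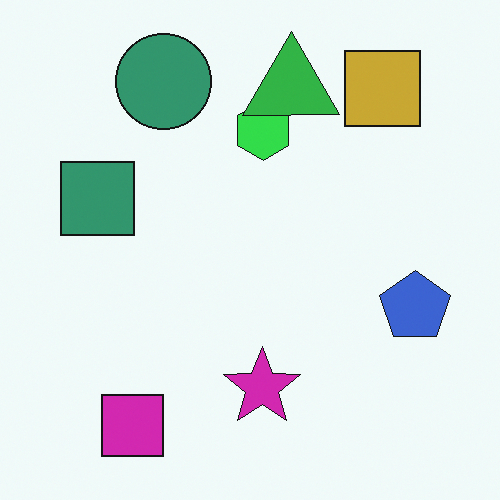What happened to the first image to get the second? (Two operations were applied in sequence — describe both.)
It was hue-shifted noticeably, then overlaid with an additional green triangle.

Every shape's color has rotated by the same amount around the hue wheel — a uniform hue shift. A green triangle appears in the second image that is absent from the first.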